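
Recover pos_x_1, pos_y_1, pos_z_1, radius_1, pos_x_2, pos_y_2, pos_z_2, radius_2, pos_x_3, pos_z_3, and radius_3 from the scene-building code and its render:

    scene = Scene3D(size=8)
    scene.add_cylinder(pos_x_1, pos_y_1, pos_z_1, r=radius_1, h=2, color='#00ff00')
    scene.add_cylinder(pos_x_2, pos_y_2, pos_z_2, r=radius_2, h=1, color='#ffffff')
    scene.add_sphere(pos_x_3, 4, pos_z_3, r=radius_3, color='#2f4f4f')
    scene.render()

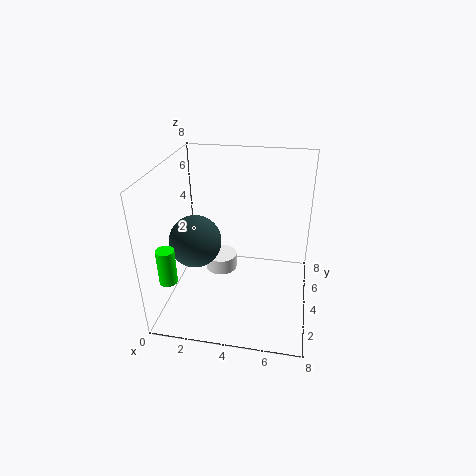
pos_x_1 = 0.5, pos_y_1 = 2, pos_z_1 = 2, radius_1 = 0.5, pos_x_2 = 2.5, pos_y_2 = 6, pos_z_2 = 0.5, radius_2 = 1, pos_x_3 = 1.5, pos_z_3 = 3.5, radius_3 = 1.5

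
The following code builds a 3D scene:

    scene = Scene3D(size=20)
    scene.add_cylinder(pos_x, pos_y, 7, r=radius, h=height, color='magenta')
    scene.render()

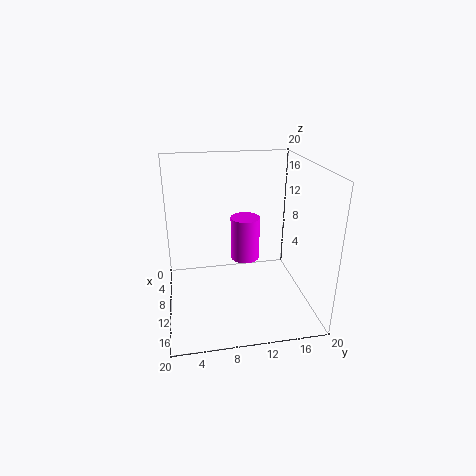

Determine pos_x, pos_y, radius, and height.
pos_x = 10
pos_y = 11
radius = 2
height = 6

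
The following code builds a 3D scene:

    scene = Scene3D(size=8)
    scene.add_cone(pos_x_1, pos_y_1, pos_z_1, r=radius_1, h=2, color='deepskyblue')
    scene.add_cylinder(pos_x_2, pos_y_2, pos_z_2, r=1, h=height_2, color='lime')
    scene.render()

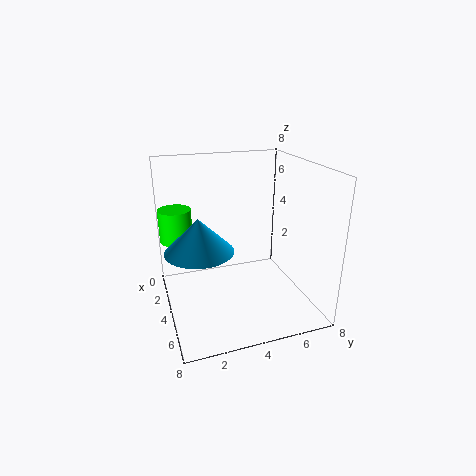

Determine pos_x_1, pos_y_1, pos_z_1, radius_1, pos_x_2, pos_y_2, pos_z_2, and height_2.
pos_x_1 = 3; pos_y_1 = 2; pos_z_1 = 3; radius_1 = 2; pos_x_2 = 1; pos_y_2 = 1; pos_z_2 = 3; height_2 = 2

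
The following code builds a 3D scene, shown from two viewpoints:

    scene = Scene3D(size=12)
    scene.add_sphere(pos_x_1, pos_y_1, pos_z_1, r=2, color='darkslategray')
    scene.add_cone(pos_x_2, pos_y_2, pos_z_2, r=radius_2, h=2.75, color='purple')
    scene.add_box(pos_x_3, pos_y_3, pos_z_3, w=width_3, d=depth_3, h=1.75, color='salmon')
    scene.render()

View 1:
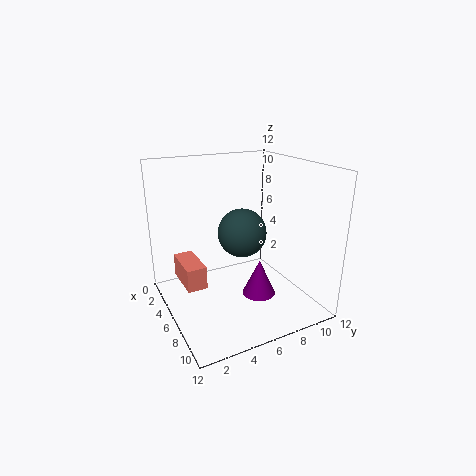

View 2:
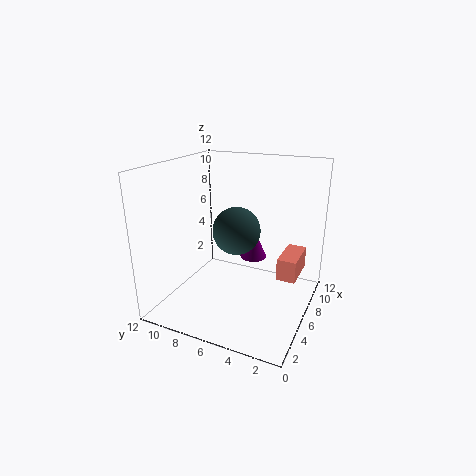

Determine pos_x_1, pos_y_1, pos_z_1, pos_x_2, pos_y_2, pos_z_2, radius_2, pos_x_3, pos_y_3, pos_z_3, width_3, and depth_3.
pos_x_1 = 6.25; pos_y_1 = 6.25; pos_z_1 = 6.5; pos_x_2 = 9.5; pos_y_2 = 6; pos_z_2 = 2.75; radius_2 = 1.25; pos_x_3 = 5; pos_y_3 = 0.75; pos_z_3 = 3.5; width_3 = 3.25; depth_3 = 1.5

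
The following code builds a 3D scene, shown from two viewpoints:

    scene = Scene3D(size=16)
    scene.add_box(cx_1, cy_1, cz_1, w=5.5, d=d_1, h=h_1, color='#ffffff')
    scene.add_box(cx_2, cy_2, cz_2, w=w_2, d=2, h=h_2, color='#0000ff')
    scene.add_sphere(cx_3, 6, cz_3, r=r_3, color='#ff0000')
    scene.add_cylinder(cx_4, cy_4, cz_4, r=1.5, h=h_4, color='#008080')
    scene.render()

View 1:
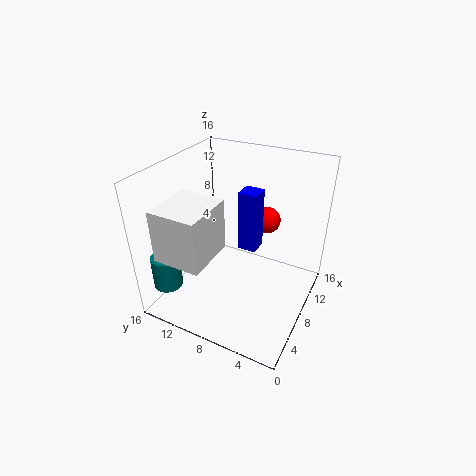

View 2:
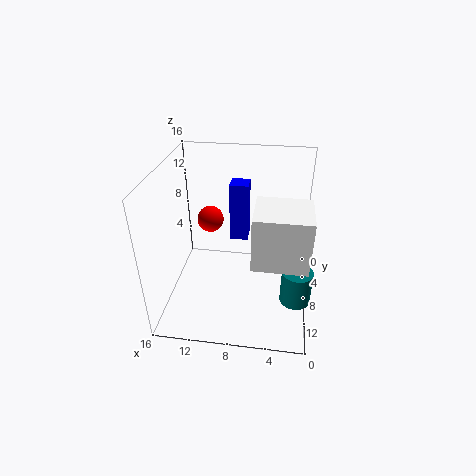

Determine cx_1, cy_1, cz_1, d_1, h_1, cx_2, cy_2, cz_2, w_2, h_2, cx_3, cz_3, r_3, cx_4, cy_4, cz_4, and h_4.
cx_1 = 0.5; cy_1 = 8.5; cz_1 = 8; d_1 = 5; h_1 = 5.5; cx_2 = 7; cy_2 = 5.5; cz_2 = 7.5; w_2 = 2; h_2 = 6.5; cx_3 = 11.5; cz_3 = 9; r_3 = 1.5; cx_4 = 1.5; cy_4 = 13; cz_4 = 4.5; h_4 = 3.5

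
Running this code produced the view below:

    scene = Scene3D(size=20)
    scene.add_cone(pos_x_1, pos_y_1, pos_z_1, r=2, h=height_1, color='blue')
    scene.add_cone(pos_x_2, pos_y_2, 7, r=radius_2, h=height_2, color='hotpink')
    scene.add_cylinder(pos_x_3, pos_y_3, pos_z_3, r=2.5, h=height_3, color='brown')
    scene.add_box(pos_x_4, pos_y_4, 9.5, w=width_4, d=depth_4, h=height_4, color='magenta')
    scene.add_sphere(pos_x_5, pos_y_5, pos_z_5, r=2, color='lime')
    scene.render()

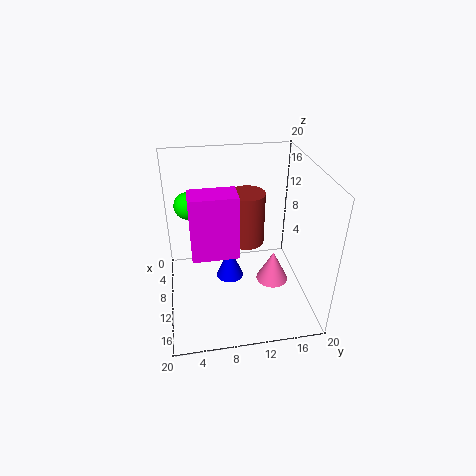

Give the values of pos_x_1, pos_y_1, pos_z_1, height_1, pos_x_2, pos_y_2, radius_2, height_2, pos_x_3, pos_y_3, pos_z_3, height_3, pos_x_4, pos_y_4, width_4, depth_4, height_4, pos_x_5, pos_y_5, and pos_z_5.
pos_x_1 = 8.5; pos_y_1 = 9; pos_z_1 = 2.5; height_1 = 5; pos_x_2 = 15.5; pos_y_2 = 13.5; radius_2 = 2; height_2 = 4; pos_x_3 = 8.5; pos_y_3 = 11.5; pos_z_3 = 8.5; height_3 = 7.5; pos_x_4 = 10.5; pos_y_4 = 3.5; width_4 = 3.5; depth_4 = 6; height_4 = 8.5; pos_x_5 = 4; pos_y_5 = 3.5; pos_z_5 = 12.5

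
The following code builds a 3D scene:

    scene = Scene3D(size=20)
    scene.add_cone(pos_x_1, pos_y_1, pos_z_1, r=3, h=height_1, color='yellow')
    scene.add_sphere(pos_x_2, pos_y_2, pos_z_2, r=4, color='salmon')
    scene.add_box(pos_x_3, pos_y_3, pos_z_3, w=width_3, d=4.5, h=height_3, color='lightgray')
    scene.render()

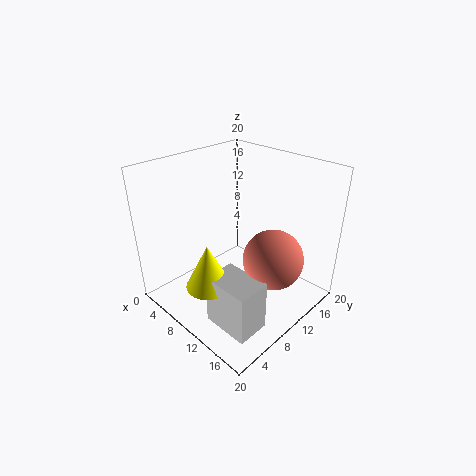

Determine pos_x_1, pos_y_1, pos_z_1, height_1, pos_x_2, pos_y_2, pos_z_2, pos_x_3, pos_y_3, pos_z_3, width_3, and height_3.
pos_x_1 = 10.5; pos_y_1 = 4; pos_z_1 = 5.5; height_1 = 6; pos_x_2 = 15.5; pos_y_2 = 11; pos_z_2 = 8.5; pos_x_3 = 11; pos_y_3 = 3; pos_z_3 = 0.5; width_3 = 6.5; height_3 = 7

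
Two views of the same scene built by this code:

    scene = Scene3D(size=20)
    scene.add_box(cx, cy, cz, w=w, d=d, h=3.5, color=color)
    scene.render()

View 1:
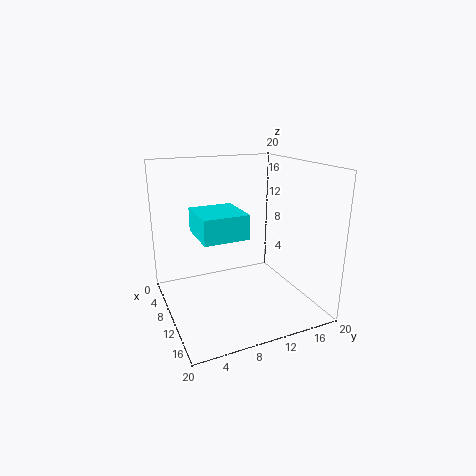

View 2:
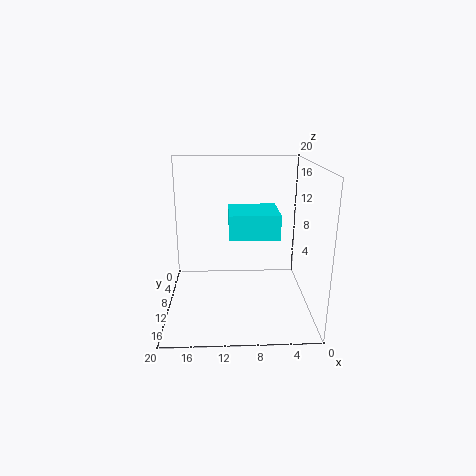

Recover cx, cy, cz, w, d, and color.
cx = 4.25; cy = 4.75; cz = 10; w = 7; d = 6.5; color = 'cyan'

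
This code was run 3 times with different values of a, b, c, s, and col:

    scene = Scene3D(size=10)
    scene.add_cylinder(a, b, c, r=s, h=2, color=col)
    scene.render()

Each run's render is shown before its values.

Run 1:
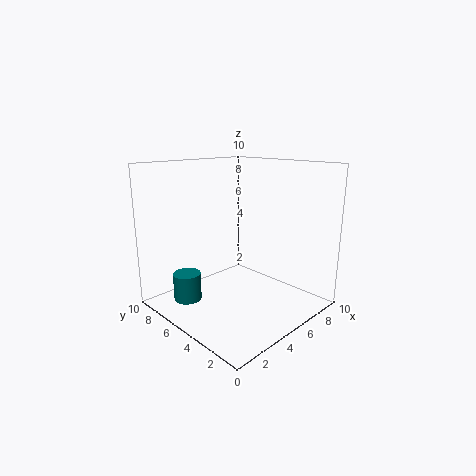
a = 2.5
b = 7.75
c = 0.25
s = 1
col = 'teal'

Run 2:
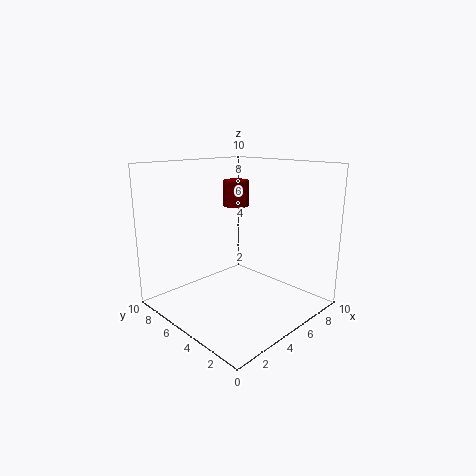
a = 7.5
b = 7.75
c = 6.5
s = 1
col = 'maroon'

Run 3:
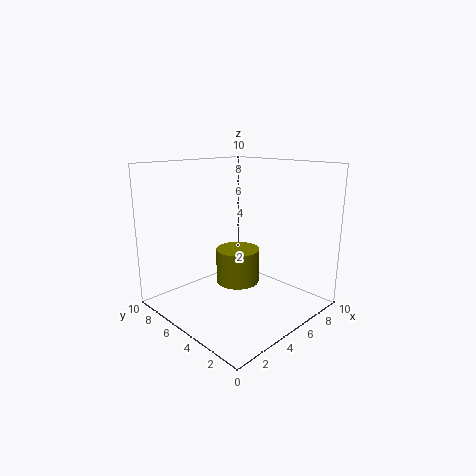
a = 2.5
b = 2.5
c = 3.5
s = 1.25
col = 'olive'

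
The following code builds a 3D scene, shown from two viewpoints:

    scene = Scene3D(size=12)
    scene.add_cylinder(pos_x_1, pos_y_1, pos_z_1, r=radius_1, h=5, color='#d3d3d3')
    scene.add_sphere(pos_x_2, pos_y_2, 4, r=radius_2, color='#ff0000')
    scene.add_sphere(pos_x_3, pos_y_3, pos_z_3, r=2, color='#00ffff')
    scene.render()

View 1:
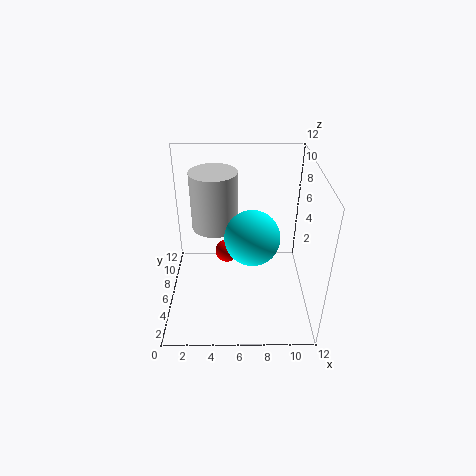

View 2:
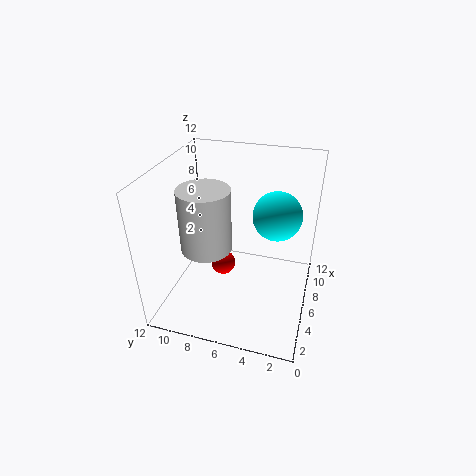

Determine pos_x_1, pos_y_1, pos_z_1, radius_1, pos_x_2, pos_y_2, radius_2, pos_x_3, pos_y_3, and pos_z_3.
pos_x_1 = 4, pos_y_1 = 8, pos_z_1 = 6, radius_1 = 2, pos_x_2 = 5, pos_y_2 = 7, radius_2 = 1, pos_x_3 = 7, pos_y_3 = 3, pos_z_3 = 8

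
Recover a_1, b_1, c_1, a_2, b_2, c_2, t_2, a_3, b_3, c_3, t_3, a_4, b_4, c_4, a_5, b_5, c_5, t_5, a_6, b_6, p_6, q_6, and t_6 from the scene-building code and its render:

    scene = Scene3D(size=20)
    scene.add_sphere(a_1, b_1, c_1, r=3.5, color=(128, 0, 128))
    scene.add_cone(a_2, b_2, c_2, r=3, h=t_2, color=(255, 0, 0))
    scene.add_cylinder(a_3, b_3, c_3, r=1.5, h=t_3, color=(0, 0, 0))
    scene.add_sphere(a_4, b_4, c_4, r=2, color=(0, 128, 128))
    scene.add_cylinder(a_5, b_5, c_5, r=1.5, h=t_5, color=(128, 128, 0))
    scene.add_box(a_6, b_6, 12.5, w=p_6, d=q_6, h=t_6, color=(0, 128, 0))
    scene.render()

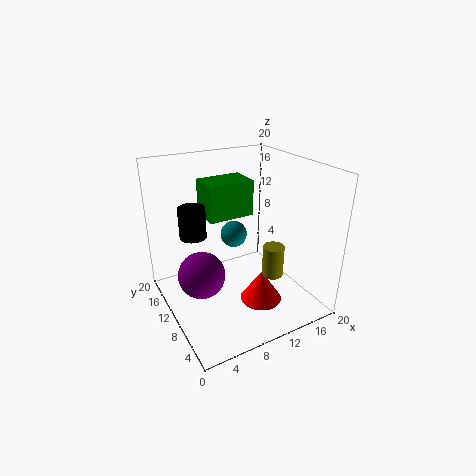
a_1 = 5.5; b_1 = 13; c_1 = 3.5; a_2 = 12.5; b_2 = 7.5; c_2 = 0.5; t_2 = 4.5; a_3 = 2; b_3 = 6; c_3 = 14; t_3 = 3.5; a_4 = 11.5; b_4 = 14; c_4 = 8.5; a_5 = 14; b_5 = 7; c_5 = 4.5; t_5 = 4.5; a_6 = 6.5; b_6 = 11; p_6 = 6.5; q_6 = 4.5; t_6 = 5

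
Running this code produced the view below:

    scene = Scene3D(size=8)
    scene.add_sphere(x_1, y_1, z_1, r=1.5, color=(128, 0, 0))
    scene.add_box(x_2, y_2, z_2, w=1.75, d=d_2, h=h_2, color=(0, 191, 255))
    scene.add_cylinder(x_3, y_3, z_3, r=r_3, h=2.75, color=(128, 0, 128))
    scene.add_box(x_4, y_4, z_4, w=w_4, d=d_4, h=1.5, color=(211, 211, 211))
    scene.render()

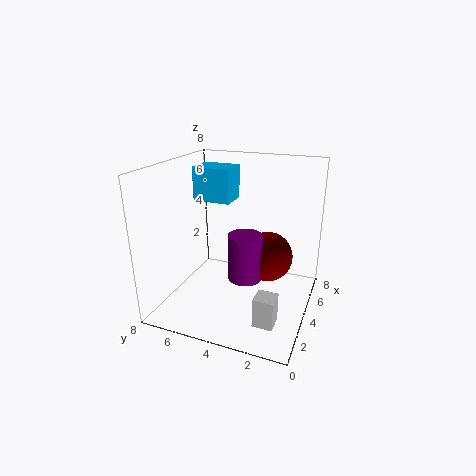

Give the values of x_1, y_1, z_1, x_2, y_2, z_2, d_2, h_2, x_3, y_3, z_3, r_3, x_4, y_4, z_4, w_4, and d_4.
x_1 = 5.75, y_1 = 2.75, z_1 = 2.25, x_2 = 5, y_2 = 5, z_2 = 5.5, d_2 = 2.25, h_2 = 2, x_3 = 4.5, y_3 = 3.75, z_3 = 1.25, r_3 = 1, x_4 = 0.75, y_4 = 1, z_4 = 1, w_4 = 1, d_4 = 1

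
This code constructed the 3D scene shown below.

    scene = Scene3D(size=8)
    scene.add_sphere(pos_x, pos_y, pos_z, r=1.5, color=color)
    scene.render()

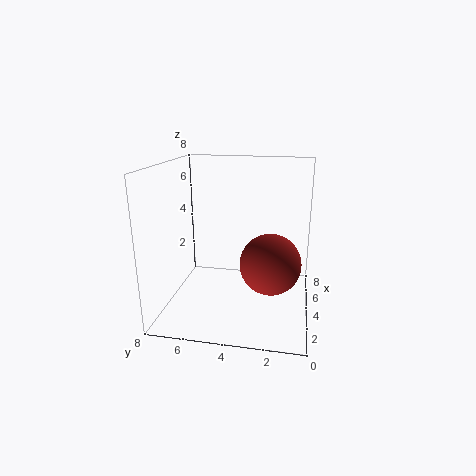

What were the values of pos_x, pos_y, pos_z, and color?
pos_x = 2
pos_y = 2
pos_z = 3.5
color = 'brown'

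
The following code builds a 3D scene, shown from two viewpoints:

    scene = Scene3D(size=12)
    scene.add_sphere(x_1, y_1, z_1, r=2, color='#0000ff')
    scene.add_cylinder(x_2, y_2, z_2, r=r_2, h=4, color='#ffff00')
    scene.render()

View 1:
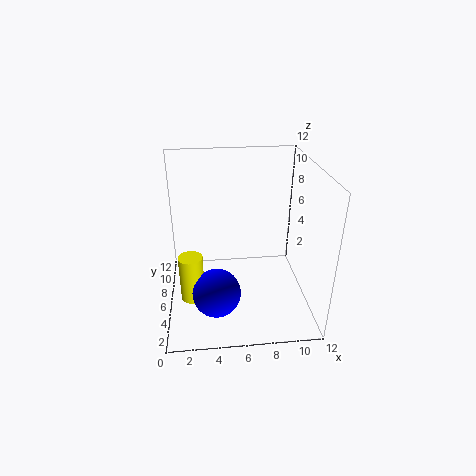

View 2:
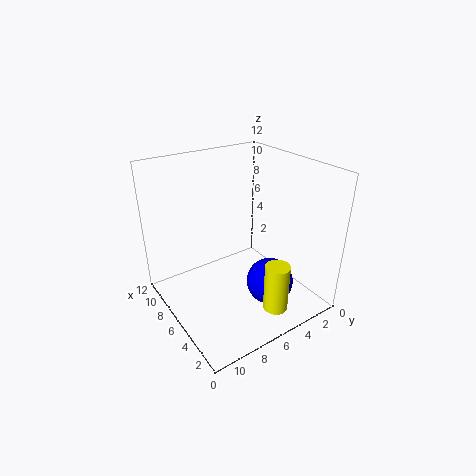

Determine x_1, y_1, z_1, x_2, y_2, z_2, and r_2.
x_1 = 4
y_1 = 4
z_1 = 2
x_2 = 2
y_2 = 5
z_2 = 1
r_2 = 1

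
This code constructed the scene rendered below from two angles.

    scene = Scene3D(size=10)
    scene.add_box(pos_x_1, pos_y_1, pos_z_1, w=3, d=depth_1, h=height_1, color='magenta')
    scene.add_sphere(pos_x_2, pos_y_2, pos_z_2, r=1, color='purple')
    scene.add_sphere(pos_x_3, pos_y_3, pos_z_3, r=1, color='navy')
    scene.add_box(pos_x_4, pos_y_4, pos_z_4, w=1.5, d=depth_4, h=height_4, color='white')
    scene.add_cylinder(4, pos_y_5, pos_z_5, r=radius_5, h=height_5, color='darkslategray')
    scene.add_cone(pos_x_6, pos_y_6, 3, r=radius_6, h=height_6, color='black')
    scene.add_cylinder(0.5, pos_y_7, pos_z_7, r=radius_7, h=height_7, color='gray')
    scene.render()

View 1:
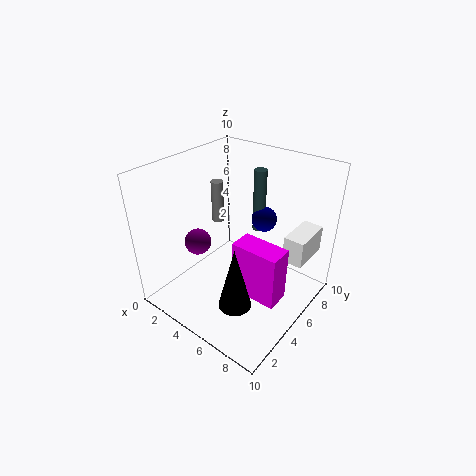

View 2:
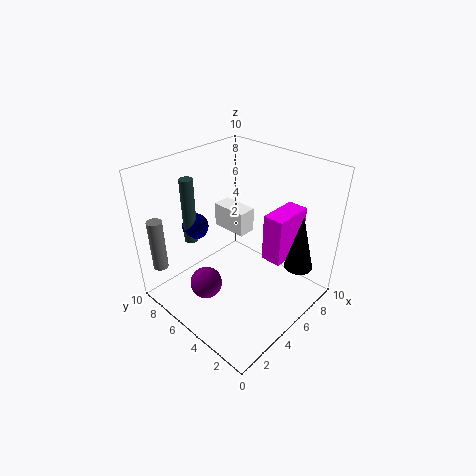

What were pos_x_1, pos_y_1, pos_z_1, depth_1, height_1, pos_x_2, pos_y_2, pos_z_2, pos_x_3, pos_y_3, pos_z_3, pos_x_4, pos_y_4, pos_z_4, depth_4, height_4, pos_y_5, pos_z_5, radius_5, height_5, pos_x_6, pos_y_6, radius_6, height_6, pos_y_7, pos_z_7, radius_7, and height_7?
pos_x_1 = 6.5
pos_y_1 = 2.5
pos_z_1 = 3
depth_1 = 1.5
height_1 = 3.5
pos_x_2 = 1.5
pos_y_2 = 4.5
pos_z_2 = 3.5
pos_x_3 = 4.5
pos_y_3 = 9
pos_z_3 = 4.5
pos_x_4 = 7.5
pos_y_4 = 7
pos_z_4 = 3
depth_4 = 3
height_4 = 2
pos_y_5 = 9
pos_z_5 = 3.5
radius_5 = 0.5
height_5 = 5
pos_x_6 = 7.5
pos_y_6 = 1.5
radius_6 = 1
height_6 = 4
pos_y_7 = 8
pos_z_7 = 3.5
radius_7 = 0.5
height_7 = 3.5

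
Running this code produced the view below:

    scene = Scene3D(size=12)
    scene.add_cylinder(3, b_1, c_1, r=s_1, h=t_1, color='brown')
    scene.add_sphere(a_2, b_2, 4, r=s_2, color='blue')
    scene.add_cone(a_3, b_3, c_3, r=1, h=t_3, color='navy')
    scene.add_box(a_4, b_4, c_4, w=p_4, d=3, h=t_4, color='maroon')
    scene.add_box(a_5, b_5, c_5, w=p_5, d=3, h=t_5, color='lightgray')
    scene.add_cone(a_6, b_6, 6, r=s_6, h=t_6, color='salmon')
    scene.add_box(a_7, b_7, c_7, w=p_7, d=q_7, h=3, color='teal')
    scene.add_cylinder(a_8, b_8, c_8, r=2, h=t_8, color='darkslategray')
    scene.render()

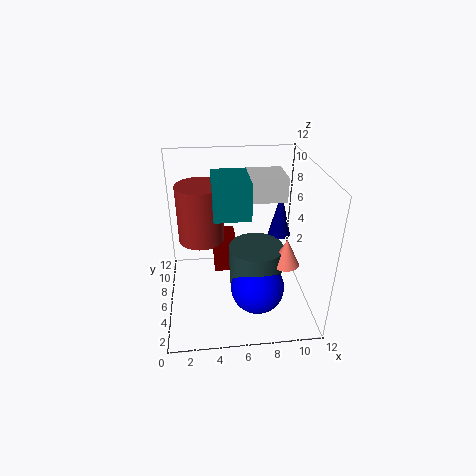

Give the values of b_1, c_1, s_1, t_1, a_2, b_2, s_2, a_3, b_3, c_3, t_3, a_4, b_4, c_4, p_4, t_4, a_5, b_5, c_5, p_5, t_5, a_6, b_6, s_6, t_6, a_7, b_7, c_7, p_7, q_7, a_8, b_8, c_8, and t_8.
b_1 = 8
c_1 = 5
s_1 = 2
t_1 = 5
a_2 = 7
b_2 = 2
s_2 = 2
a_3 = 10
b_3 = 8
c_3 = 5
t_3 = 4
a_4 = 4
b_4 = 7
c_4 = 2
p_4 = 2
t_4 = 3
a_5 = 7
b_5 = 6
c_5 = 9
p_5 = 3
t_5 = 2
a_6 = 9
b_6 = 2
s_6 = 1
t_6 = 2
a_7 = 4
b_7 = 5
c_7 = 8
p_7 = 3
q_7 = 4
a_8 = 7
b_8 = 3
c_8 = 4
t_8 = 3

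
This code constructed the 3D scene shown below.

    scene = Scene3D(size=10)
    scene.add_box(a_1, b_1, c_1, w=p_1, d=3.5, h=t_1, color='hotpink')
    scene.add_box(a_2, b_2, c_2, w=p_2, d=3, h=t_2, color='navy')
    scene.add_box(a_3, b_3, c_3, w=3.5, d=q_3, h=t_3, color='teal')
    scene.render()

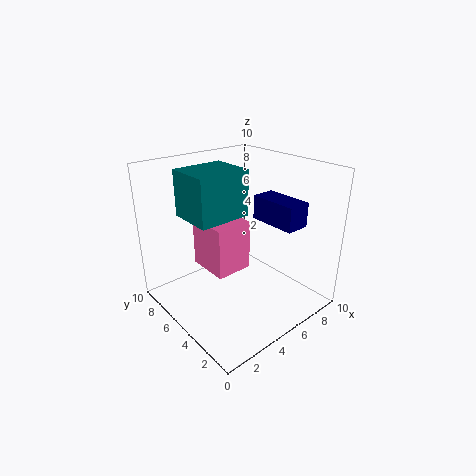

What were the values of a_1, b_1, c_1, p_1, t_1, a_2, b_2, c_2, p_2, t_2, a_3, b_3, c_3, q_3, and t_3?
a_1 = 4.5; b_1 = 6.5; c_1 = 1; p_1 = 3; t_1 = 4; a_2 = 5; b_2 = 0.5; c_2 = 7; p_2 = 1.5; t_2 = 1.5; a_3 = 1.5; b_3 = 4; c_3 = 7; q_3 = 3; t_3 = 3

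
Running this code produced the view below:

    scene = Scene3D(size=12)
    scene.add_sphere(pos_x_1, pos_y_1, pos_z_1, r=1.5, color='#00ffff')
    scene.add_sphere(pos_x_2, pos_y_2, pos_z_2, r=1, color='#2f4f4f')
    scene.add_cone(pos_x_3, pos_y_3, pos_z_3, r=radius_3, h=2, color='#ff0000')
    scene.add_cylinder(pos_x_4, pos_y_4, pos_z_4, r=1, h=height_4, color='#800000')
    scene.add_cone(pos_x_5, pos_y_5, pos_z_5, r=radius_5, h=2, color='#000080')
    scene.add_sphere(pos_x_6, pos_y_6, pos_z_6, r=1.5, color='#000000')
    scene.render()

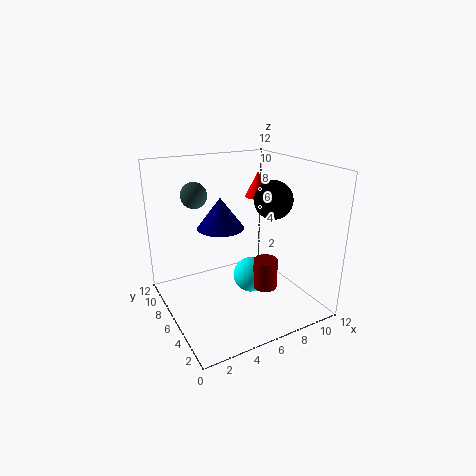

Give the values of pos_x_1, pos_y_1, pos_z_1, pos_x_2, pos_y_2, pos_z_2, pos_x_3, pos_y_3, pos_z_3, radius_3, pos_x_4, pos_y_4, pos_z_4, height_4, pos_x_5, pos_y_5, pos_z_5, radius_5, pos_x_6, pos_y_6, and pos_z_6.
pos_x_1 = 7, pos_y_1 = 5.5, pos_z_1 = 2.5, pos_x_2 = 2.5, pos_y_2 = 6.5, pos_z_2 = 10, pos_x_3 = 7.5, pos_y_3 = 5.5, pos_z_3 = 9.5, radius_3 = 1, pos_x_4 = 7.5, pos_y_4 = 4, pos_z_4 = 2, height_4 = 2.5, pos_x_5 = 2.5, pos_y_5 = 2, pos_z_5 = 9, radius_5 = 1.5, pos_x_6 = 8, pos_y_6 = 4, pos_z_6 = 9.5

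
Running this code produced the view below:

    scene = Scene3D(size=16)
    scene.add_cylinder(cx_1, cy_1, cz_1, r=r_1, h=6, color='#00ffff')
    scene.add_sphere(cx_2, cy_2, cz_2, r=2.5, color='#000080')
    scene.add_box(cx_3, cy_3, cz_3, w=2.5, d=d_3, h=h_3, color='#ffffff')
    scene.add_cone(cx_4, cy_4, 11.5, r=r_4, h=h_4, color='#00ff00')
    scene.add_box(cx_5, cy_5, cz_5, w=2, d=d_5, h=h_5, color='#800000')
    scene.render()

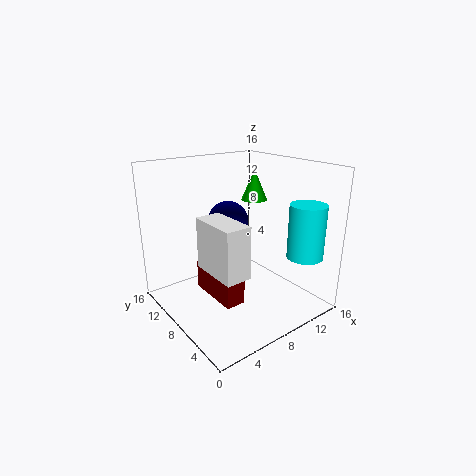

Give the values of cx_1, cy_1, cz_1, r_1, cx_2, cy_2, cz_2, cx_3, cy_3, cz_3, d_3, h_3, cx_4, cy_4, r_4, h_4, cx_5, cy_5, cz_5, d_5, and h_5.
cx_1 = 13.5, cy_1 = 3, cz_1 = 6, r_1 = 2, cx_2 = 9.5, cy_2 = 12, cz_2 = 8.5, cx_3 = 2, cy_3 = 1.5, cz_3 = 7, d_3 = 5, h_3 = 5, cx_4 = 11.5, cy_4 = 9.5, r_4 = 1.5, h_4 = 3.5, cx_5 = 3, cy_5 = 3, cz_5 = 3.5, d_5 = 5.5, h_5 = 3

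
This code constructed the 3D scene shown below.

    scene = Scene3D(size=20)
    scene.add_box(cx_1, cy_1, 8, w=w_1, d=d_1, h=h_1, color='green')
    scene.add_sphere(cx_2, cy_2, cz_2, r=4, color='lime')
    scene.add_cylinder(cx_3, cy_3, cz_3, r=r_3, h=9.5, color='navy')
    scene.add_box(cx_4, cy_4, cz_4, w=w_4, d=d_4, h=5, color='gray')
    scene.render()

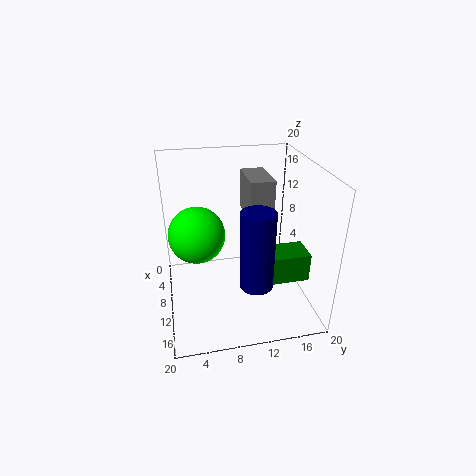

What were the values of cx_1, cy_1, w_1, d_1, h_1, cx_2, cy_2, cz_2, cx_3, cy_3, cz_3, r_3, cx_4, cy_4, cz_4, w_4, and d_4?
cx_1 = 15
cy_1 = 12
w_1 = 3.5
d_1 = 5
h_1 = 3.5
cx_2 = 8
cy_2 = 4.5
cz_2 = 10
cx_3 = 18
cy_3 = 10.5
cz_3 = 8
r_3 = 2
cx_4 = 9
cy_4 = 10.5
cz_4 = 14.5
w_4 = 5.5
d_4 = 3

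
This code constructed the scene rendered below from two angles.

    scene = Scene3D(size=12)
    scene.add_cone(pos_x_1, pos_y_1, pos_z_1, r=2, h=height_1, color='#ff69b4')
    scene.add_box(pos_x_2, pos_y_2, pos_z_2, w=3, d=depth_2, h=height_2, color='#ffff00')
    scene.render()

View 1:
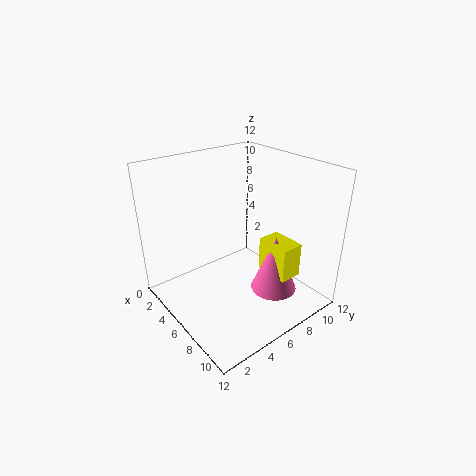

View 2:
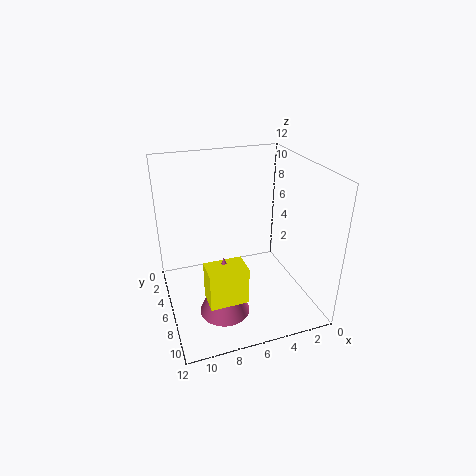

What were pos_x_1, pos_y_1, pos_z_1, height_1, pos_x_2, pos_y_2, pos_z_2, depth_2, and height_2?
pos_x_1 = 8; pos_y_1 = 8.5; pos_z_1 = 1; height_1 = 5; pos_x_2 = 6.5; pos_y_2 = 8; pos_z_2 = 2.5; depth_2 = 2; height_2 = 3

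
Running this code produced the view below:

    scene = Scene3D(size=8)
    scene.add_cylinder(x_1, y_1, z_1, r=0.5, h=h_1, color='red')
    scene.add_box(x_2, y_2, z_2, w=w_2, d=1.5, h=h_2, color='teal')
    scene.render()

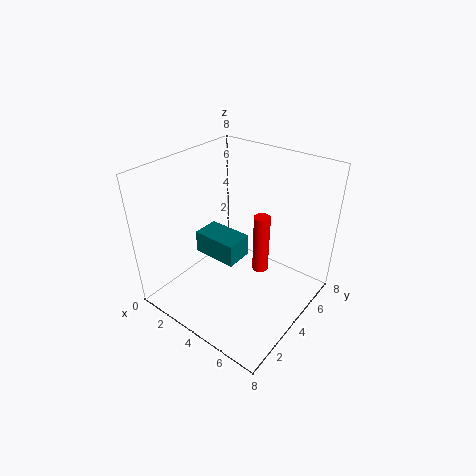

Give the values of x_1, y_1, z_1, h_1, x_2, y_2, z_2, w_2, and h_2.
x_1 = 4.25; y_1 = 6; z_1 = 0.75; h_1 = 3.75; x_2 = 2; y_2 = 2.75; z_2 = 3; w_2 = 2.5; h_2 = 1.25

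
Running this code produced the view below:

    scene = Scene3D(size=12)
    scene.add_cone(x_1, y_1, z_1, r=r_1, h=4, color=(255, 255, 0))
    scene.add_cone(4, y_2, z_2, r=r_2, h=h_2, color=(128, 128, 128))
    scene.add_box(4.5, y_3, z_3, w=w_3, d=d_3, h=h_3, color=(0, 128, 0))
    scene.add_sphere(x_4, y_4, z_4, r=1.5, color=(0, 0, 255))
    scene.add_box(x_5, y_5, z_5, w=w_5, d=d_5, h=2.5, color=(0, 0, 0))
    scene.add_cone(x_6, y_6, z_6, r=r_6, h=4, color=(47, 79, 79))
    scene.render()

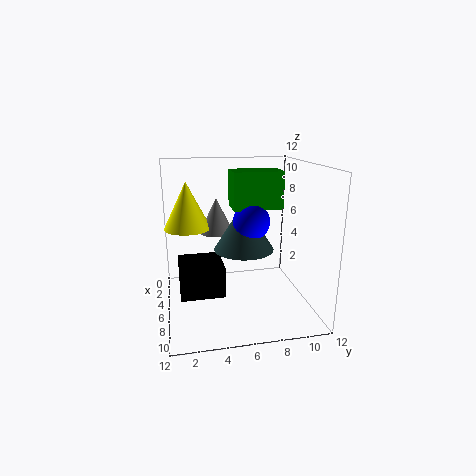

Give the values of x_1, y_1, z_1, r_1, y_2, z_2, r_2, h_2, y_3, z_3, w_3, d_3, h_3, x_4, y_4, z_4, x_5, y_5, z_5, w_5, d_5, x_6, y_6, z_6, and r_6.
x_1 = 4
y_1 = 2
z_1 = 6.5
r_1 = 2
y_2 = 4.5
z_2 = 6
r_2 = 1.5
h_2 = 3
y_3 = 5.5
z_3 = 8.5
w_3 = 2.5
d_3 = 4
h_3 = 3
x_4 = 6.5
y_4 = 7
z_4 = 7.5
x_5 = 5
y_5 = 1
z_5 = 2
w_5 = 3.5
d_5 = 3.5
x_6 = 6
y_6 = 6.5
z_6 = 5
r_6 = 2.5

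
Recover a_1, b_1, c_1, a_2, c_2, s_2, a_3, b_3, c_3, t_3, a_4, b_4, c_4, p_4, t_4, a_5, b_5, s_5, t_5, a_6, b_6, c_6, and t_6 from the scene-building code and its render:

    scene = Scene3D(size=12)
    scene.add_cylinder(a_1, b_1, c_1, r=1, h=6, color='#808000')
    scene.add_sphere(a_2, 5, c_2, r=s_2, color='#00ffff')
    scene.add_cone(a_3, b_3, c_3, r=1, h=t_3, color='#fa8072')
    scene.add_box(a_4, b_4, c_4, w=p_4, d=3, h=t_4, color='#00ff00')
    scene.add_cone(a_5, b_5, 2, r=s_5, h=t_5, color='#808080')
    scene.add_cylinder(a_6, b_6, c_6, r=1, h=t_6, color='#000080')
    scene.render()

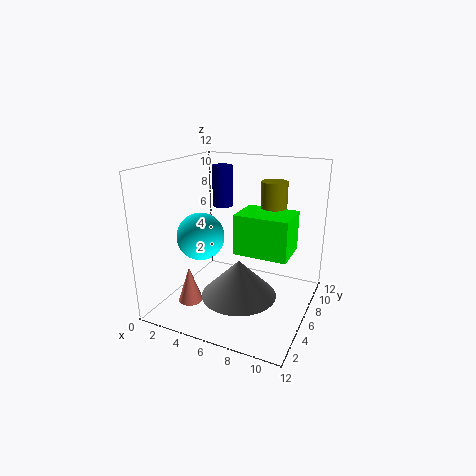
a_1 = 9; b_1 = 6; c_1 = 5; a_2 = 3; c_2 = 6; s_2 = 2; a_3 = 3; b_3 = 3; c_3 = 1; t_3 = 3; a_4 = 7; b_4 = 3; c_4 = 6; p_4 = 4; t_4 = 3; a_5 = 7; b_5 = 4; s_5 = 3; t_5 = 3; a_6 = 2; b_6 = 11; c_6 = 7; t_6 = 4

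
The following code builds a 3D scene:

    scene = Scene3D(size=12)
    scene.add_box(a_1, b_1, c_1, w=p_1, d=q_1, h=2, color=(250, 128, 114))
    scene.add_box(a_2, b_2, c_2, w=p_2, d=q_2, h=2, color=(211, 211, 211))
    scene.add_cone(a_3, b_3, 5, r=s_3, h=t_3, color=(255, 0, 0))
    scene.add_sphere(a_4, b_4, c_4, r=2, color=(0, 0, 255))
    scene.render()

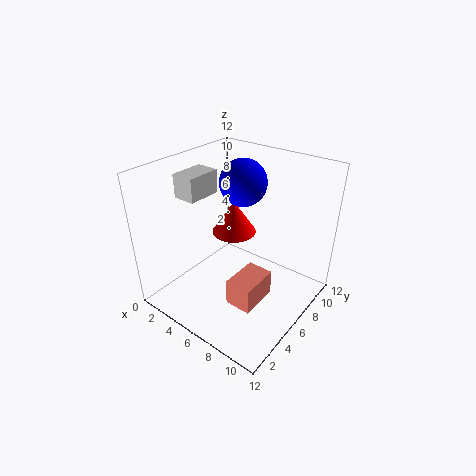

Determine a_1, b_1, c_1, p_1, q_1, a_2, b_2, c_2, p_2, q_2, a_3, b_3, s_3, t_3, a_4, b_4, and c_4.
a_1 = 8; b_1 = 2; c_1 = 3; p_1 = 2; q_1 = 3; a_2 = 1; b_2 = 4; c_2 = 9; p_2 = 2; q_2 = 3; a_3 = 4; b_3 = 8; s_3 = 2; t_3 = 3; a_4 = 5; b_4 = 8; c_4 = 10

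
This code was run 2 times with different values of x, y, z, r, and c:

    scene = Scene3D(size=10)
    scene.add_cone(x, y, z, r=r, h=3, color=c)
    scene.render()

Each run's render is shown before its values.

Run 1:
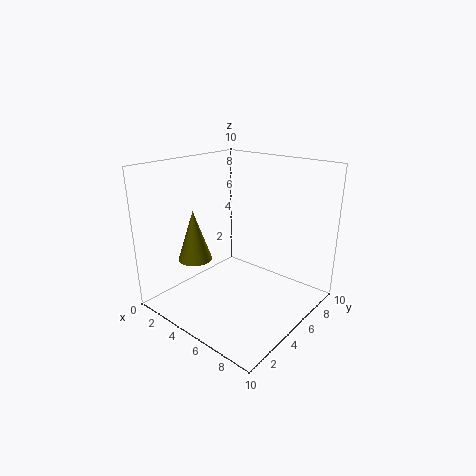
x = 5
y = 1
z = 5
r = 1
c = 'olive'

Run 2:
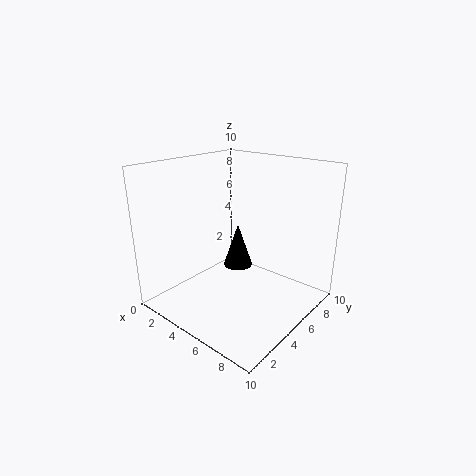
x = 5
y = 5
z = 3
r = 1
c = 'black'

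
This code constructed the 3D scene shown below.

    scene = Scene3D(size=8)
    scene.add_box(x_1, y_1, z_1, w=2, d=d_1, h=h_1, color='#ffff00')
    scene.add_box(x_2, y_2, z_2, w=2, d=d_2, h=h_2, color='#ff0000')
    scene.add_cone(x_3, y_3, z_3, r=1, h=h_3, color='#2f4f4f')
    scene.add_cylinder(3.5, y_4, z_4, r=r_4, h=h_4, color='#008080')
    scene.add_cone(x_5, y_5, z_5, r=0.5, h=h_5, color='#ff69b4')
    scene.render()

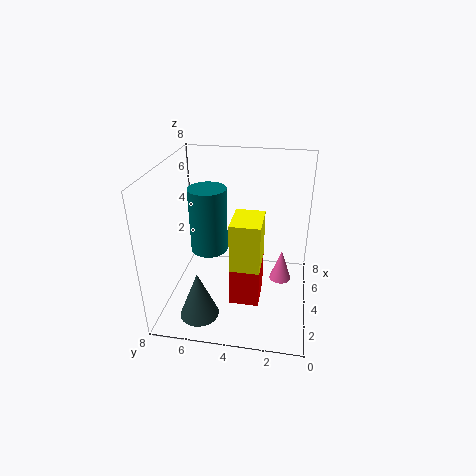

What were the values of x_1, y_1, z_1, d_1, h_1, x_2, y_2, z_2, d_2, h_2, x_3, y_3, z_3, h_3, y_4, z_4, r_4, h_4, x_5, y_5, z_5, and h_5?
x_1 = 1.5
y_1 = 2.5
z_1 = 3.5
d_1 = 1.5
h_1 = 2.5
x_2 = 1.5
y_2 = 2.5
z_2 = 1.5
d_2 = 1.5
h_2 = 3.5
x_3 = 1
y_3 = 5.5
z_3 = 1
h_3 = 2.5
y_4 = 5.5
z_4 = 3.5
r_4 = 1
h_4 = 3.5
x_5 = 1.5
y_5 = 1.5
z_5 = 3.5
h_5 = 1.5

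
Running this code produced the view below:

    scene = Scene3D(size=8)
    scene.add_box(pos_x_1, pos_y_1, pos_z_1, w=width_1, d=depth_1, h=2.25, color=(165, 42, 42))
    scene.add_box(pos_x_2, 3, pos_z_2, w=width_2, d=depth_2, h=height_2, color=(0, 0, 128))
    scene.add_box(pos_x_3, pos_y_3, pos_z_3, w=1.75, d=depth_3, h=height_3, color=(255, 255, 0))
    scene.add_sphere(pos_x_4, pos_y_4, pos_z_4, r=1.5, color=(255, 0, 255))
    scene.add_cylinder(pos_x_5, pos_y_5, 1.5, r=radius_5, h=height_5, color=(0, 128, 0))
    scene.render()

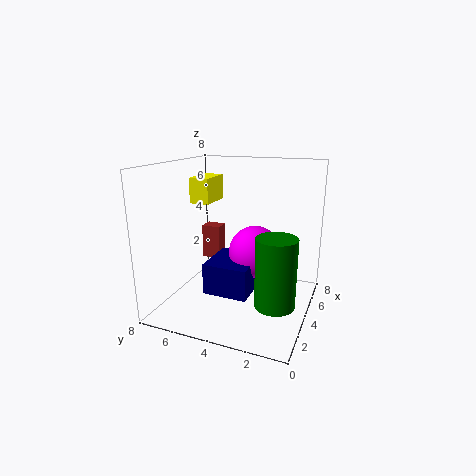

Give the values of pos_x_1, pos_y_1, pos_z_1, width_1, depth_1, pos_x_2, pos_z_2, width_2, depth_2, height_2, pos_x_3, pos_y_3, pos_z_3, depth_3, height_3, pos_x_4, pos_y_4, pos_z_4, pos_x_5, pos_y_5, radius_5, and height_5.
pos_x_1 = 6.75, pos_y_1 = 6.5, pos_z_1 = 1.25, width_1 = 1, depth_1 = 1.25, pos_x_2 = 2.5, pos_z_2 = 1, width_2 = 2.75, depth_2 = 2.5, height_2 = 1.75, pos_x_3 = 2, pos_y_3 = 4.75, pos_z_3 = 6.25, depth_3 = 1, height_3 = 1.25, pos_x_4 = 4.75, pos_y_4 = 3.25, pos_z_4 = 3, pos_x_5 = 2, pos_y_5 = 1.25, radius_5 = 1, height_5 = 3.5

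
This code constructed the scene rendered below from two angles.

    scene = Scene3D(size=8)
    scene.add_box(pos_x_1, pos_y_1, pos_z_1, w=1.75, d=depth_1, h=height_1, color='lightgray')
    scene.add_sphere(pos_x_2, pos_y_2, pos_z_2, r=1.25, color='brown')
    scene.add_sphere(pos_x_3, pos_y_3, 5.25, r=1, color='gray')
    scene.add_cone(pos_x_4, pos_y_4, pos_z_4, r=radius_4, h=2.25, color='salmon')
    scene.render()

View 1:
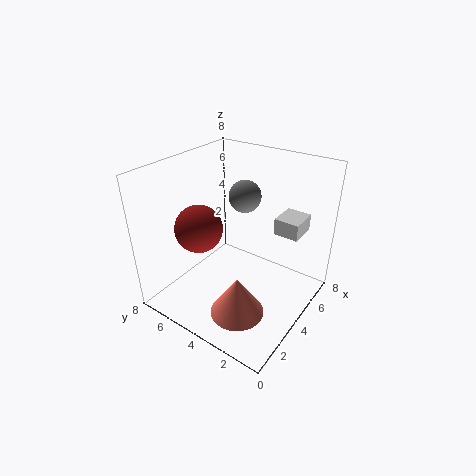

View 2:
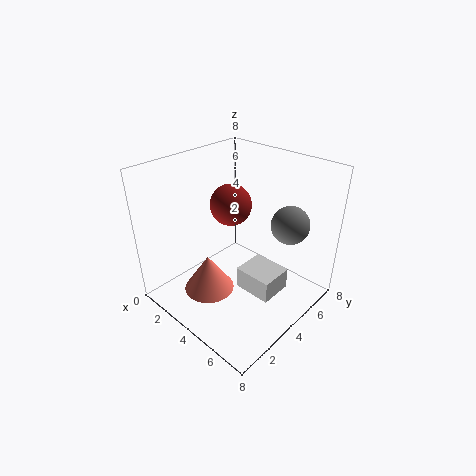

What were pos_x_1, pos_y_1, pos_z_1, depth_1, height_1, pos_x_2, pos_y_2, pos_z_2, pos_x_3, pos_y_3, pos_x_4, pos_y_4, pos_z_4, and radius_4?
pos_x_1 = 6.25, pos_y_1 = 1.5, pos_z_1 = 3.5, depth_1 = 1.5, height_1 = 1, pos_x_2 = 2.25, pos_y_2 = 5.25, pos_z_2 = 5, pos_x_3 = 6.5, pos_y_3 = 5.25, pos_x_4 = 2.5, pos_y_4 = 3, pos_z_4 = 0.25, radius_4 = 1.5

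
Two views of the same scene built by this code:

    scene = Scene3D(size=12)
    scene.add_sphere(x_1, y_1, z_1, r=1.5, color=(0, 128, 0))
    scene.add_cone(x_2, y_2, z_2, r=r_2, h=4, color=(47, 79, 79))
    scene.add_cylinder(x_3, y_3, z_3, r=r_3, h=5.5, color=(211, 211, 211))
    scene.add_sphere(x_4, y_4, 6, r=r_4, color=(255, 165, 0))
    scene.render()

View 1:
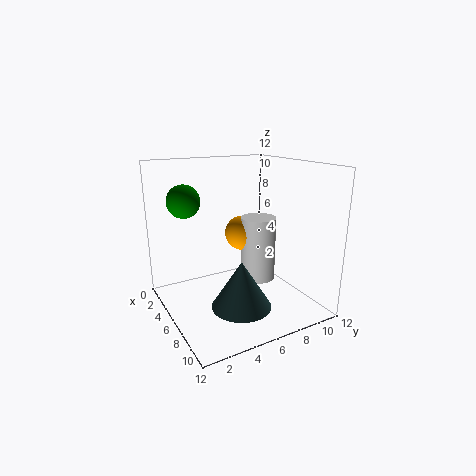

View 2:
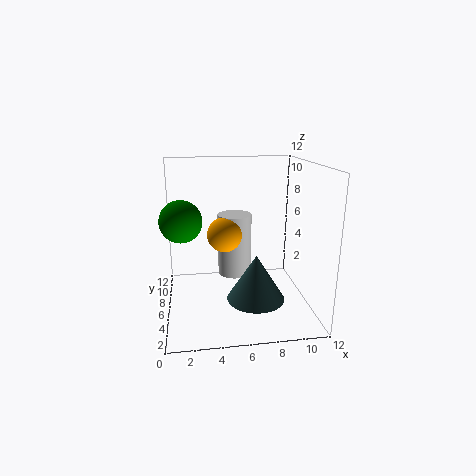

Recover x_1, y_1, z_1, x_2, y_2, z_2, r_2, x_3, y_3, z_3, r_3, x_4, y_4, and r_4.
x_1 = 1.5, y_1 = 3, z_1 = 8.5, x_2 = 7.5, y_2 = 5.5, z_2 = 0.5, r_2 = 2.5, x_3 = 6, y_3 = 8, z_3 = 2, r_3 = 1.5, x_4 = 5, y_4 = 7, r_4 = 1.5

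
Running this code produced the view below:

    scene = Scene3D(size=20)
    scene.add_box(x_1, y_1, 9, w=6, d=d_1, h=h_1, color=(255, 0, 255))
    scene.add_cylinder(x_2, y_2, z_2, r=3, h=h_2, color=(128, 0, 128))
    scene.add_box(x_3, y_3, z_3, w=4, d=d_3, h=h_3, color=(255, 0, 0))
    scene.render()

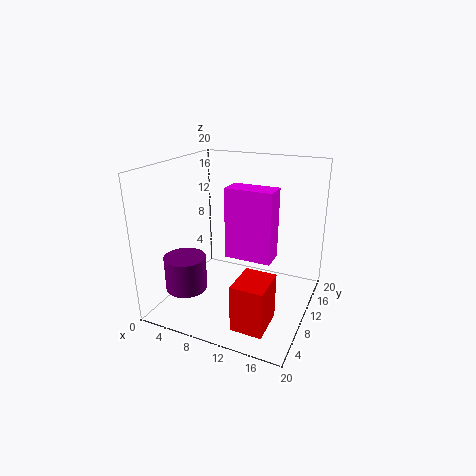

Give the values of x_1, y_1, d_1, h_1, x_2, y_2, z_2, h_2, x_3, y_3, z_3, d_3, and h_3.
x_1 = 10, y_1 = 6, d_1 = 3, h_1 = 9, x_2 = 3, y_2 = 7, z_2 = 2, h_2 = 5, x_3 = 13, y_3 = 1, z_3 = 2, d_3 = 5, h_3 = 6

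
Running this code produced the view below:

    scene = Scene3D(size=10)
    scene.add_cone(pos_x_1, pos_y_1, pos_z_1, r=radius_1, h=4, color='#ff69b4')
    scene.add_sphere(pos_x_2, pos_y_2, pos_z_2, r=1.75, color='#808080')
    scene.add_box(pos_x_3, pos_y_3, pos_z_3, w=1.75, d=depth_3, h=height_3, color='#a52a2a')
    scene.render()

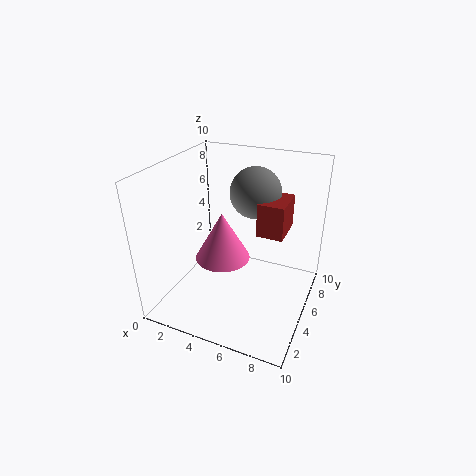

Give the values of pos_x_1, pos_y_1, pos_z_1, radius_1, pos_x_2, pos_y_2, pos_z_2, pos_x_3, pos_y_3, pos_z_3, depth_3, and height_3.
pos_x_1 = 2.5
pos_y_1 = 7.5
pos_z_1 = 1.25
radius_1 = 2.25
pos_x_2 = 5.75
pos_y_2 = 6.25
pos_z_2 = 8
pos_x_3 = 6.5
pos_y_3 = 4.5
pos_z_3 = 5.75
depth_3 = 2.5
height_3 = 2.25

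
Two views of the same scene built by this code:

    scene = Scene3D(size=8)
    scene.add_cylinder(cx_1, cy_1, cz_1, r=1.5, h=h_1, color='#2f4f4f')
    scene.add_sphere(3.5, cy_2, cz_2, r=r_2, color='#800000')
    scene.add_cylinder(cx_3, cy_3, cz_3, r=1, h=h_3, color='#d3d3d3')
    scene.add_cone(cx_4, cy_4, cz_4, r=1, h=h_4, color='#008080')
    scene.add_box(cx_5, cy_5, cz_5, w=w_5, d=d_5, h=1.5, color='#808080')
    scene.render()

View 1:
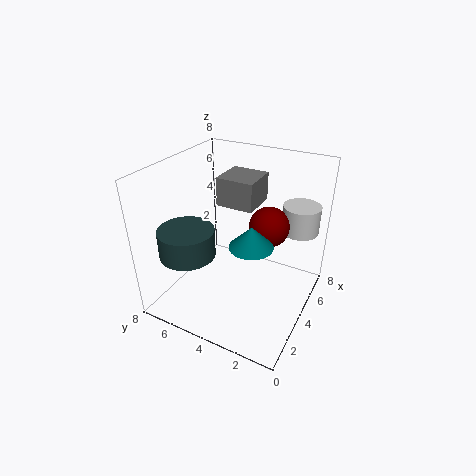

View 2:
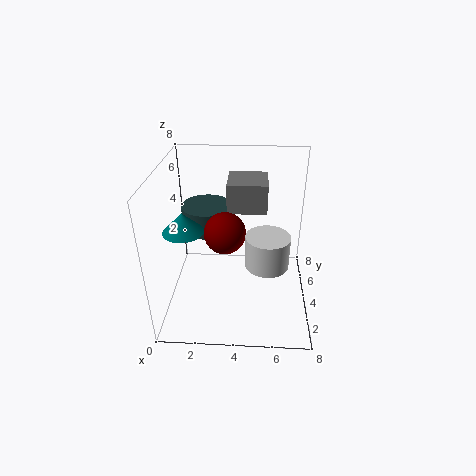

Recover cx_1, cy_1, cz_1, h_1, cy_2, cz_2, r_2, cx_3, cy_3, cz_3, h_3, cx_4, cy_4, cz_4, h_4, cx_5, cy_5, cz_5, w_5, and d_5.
cx_1 = 2
cy_1 = 6
cz_1 = 3.5
h_1 = 1.5
cy_2 = 2
cz_2 = 5.5
r_2 = 1
cx_3 = 5.5
cy_3 = 1
cz_3 = 4.5
h_3 = 1.5
cx_4 = 1.5
cy_4 = 2
cz_4 = 5.5
h_4 = 1
cx_5 = 3.5
cy_5 = 3
cz_5 = 6
w_5 = 2
d_5 = 2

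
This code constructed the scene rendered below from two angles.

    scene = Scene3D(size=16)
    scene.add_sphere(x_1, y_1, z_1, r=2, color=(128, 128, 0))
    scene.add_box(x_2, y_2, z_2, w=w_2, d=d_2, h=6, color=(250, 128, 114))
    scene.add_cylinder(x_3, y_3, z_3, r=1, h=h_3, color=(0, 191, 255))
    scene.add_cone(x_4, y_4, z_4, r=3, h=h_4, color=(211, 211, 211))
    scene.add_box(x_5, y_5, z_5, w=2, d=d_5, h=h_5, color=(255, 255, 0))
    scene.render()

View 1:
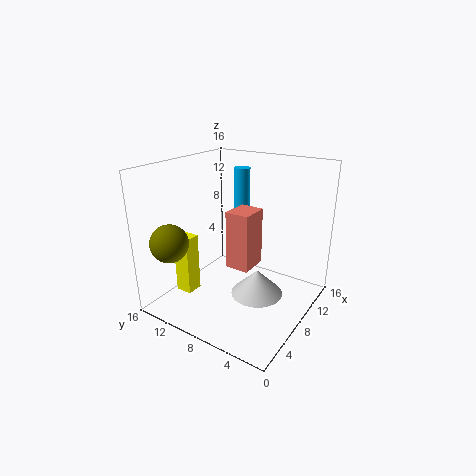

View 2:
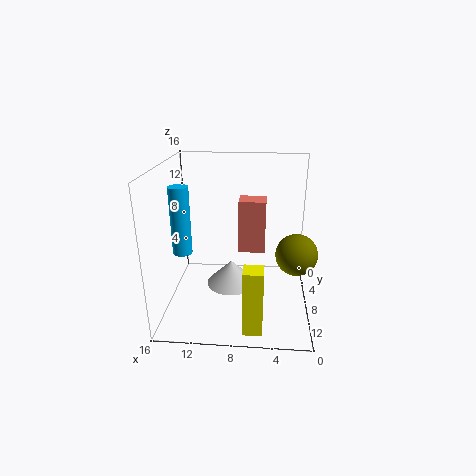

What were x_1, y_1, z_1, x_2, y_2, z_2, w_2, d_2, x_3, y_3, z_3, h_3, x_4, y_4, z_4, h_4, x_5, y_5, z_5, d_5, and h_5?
x_1 = 2; y_1 = 12.5; z_1 = 8.5; x_2 = 5; y_2 = 5; z_2 = 6; w_2 = 3; d_2 = 2.5; x_3 = 13.5; y_3 = 11; z_3 = 7.5; h_3 = 7; x_4 = 9; y_4 = 6; z_4 = 1; h_4 = 3; x_5 = 5; y_5 = 13; z_5 = 0.5; d_5 = 2; h_5 = 7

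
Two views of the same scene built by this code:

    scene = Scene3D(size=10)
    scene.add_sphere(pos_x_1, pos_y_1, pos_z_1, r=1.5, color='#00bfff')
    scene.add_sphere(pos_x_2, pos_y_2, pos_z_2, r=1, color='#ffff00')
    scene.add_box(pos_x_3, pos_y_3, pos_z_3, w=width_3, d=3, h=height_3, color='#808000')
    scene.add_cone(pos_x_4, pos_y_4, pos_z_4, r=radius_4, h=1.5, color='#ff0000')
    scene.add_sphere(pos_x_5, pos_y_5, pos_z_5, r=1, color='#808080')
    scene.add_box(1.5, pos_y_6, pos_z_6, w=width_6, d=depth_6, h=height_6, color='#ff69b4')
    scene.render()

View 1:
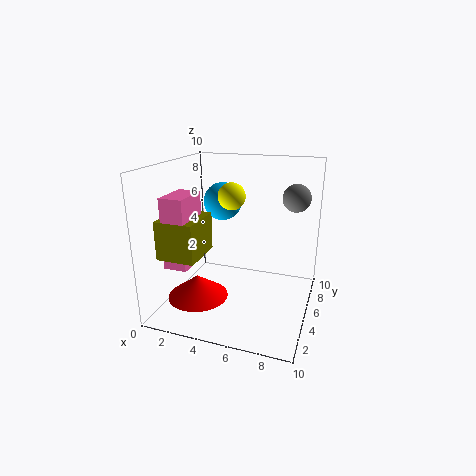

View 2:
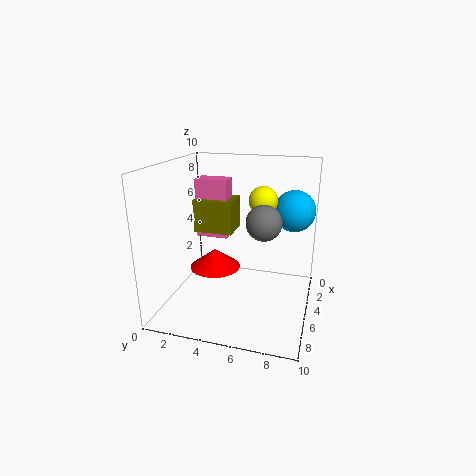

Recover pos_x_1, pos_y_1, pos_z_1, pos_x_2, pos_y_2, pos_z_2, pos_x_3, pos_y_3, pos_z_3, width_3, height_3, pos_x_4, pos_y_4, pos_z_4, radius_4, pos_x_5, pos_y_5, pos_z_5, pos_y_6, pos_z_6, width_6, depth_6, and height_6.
pos_x_1 = 2.5; pos_y_1 = 8.5; pos_z_1 = 6.5; pos_x_2 = 4; pos_y_2 = 6.5; pos_z_2 = 7.5; pos_x_3 = 1; pos_y_3 = 1; pos_z_3 = 4.5; width_3 = 2.5; height_3 = 2.5; pos_x_4 = 3; pos_y_4 = 2.5; pos_z_4 = 1.5; radius_4 = 2; pos_x_5 = 8.5; pos_y_5 = 7.5; pos_z_5 = 7.5; pos_y_6 = 1; pos_z_6 = 4; width_6 = 1.5; depth_6 = 2.5; height_6 = 4.5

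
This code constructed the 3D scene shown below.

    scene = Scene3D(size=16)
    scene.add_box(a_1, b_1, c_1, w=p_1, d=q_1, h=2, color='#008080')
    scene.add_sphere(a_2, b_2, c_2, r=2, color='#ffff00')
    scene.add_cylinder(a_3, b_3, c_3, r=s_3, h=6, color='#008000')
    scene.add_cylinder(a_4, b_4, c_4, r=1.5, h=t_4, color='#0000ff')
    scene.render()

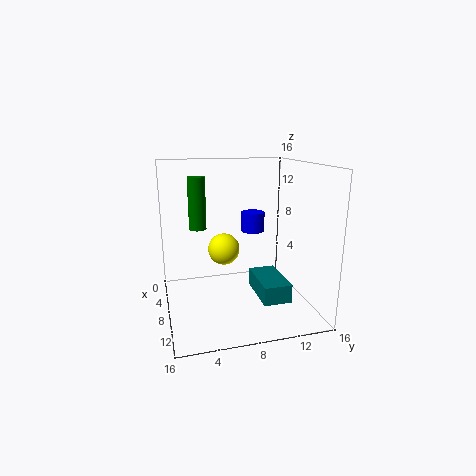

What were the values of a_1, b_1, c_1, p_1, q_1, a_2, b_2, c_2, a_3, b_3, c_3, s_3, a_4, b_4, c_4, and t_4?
a_1 = 7.5
b_1 = 9.5
c_1 = 2
p_1 = 5.5
q_1 = 3
a_2 = 3
b_2 = 7.5
c_2 = 5
a_3 = 5
b_3 = 4
c_3 = 8.5
s_3 = 1
a_4 = 2.5
b_4 = 11.5
c_4 = 7
t_4 = 2.5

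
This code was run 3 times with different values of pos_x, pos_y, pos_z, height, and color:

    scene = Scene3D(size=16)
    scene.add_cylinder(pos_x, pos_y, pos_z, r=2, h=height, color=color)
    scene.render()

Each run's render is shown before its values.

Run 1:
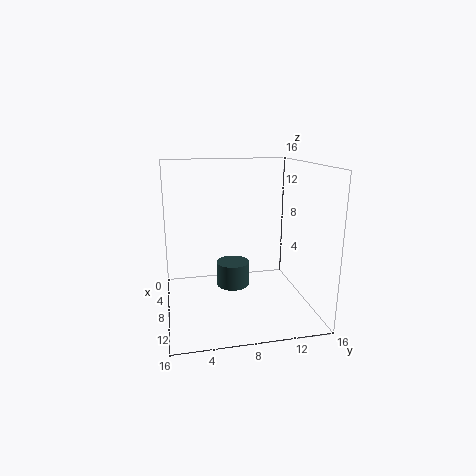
pos_x = 5
pos_y = 8
pos_z = 1
height = 3
color = 'darkslategray'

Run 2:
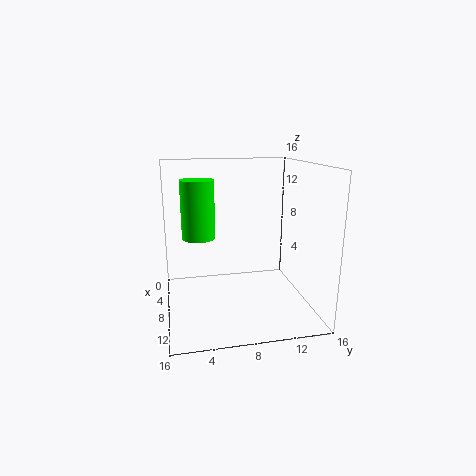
pos_x = 4
pos_y = 4
pos_z = 7
height = 7
color = 'lime'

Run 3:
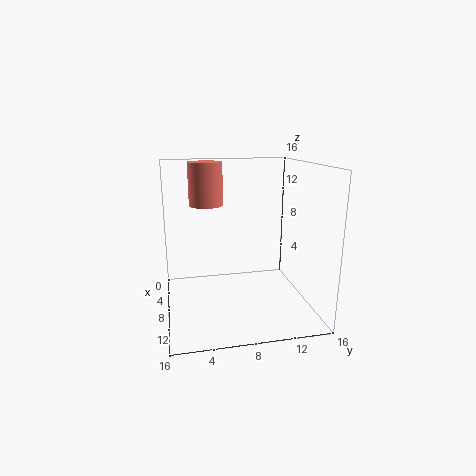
pos_x = 4
pos_y = 5
pos_z = 11
height = 5
color = 'salmon'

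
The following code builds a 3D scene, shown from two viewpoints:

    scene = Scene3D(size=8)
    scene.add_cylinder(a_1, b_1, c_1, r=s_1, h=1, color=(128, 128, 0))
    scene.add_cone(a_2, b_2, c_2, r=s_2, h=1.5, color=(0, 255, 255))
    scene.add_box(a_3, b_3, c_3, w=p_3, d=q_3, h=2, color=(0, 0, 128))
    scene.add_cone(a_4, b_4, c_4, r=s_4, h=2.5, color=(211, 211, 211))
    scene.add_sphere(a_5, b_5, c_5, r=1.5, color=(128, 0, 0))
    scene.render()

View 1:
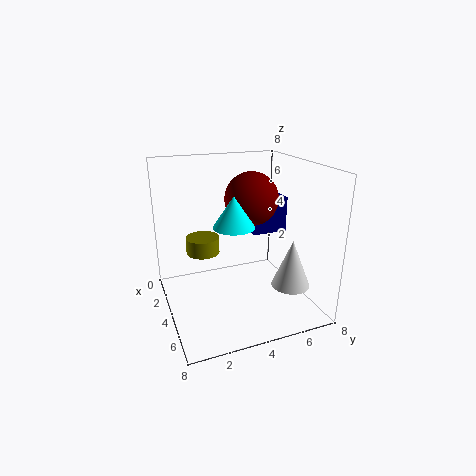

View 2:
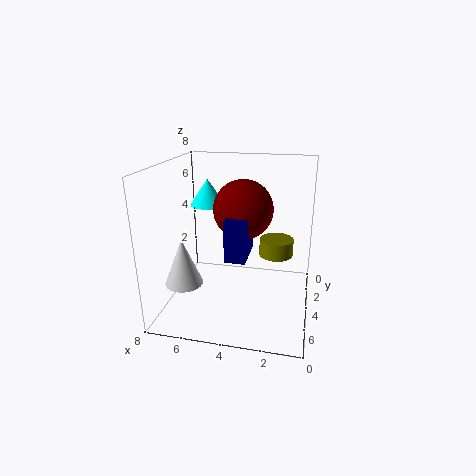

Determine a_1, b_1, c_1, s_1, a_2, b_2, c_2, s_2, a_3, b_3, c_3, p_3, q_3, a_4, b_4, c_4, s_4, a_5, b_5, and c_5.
a_1 = 2
b_1 = 2.5
c_1 = 2.5
s_1 = 1
a_2 = 6
b_2 = 3
c_2 = 5.5
s_2 = 1
a_3 = 3
b_3 = 5
c_3 = 4
p_3 = 1
q_3 = 2
a_4 = 6.5
b_4 = 6
c_4 = 2
s_4 = 1
a_5 = 3.5
b_5 = 5
c_5 = 6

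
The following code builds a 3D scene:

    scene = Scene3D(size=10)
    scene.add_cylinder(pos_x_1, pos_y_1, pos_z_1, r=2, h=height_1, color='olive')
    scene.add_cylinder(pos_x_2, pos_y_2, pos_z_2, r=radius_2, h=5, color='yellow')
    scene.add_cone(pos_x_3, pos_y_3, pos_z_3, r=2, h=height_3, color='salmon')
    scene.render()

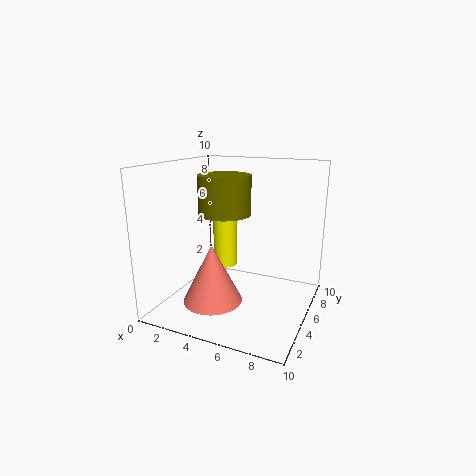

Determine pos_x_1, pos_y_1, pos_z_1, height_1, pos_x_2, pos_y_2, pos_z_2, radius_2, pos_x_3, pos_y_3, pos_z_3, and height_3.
pos_x_1 = 3
pos_y_1 = 7
pos_z_1 = 6
height_1 = 3
pos_x_2 = 2
pos_y_2 = 9
pos_z_2 = 1
radius_2 = 1
pos_x_3 = 4
pos_y_3 = 3
pos_z_3 = 1
height_3 = 4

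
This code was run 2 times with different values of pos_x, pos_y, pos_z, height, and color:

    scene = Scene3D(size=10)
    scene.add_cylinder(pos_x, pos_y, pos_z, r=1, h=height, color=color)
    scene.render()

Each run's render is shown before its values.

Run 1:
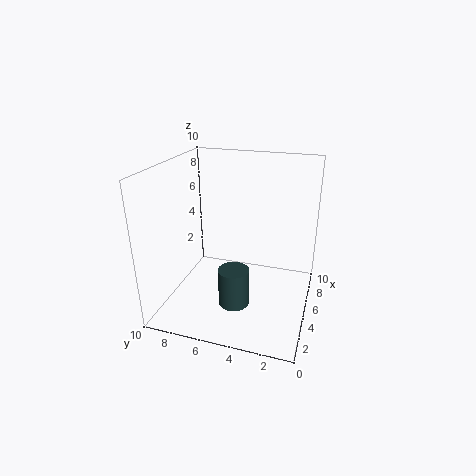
pos_x = 2.5
pos_y = 4.5
pos_z = 1.5
height = 2.5
color = 'darkslategray'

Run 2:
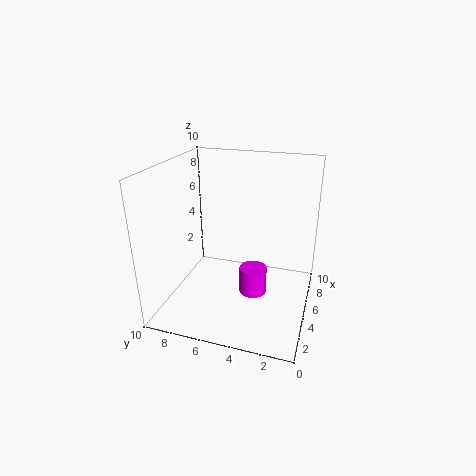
pos_x = 5.5
pos_y = 4
pos_z = 0.5
height = 2
color = 'magenta'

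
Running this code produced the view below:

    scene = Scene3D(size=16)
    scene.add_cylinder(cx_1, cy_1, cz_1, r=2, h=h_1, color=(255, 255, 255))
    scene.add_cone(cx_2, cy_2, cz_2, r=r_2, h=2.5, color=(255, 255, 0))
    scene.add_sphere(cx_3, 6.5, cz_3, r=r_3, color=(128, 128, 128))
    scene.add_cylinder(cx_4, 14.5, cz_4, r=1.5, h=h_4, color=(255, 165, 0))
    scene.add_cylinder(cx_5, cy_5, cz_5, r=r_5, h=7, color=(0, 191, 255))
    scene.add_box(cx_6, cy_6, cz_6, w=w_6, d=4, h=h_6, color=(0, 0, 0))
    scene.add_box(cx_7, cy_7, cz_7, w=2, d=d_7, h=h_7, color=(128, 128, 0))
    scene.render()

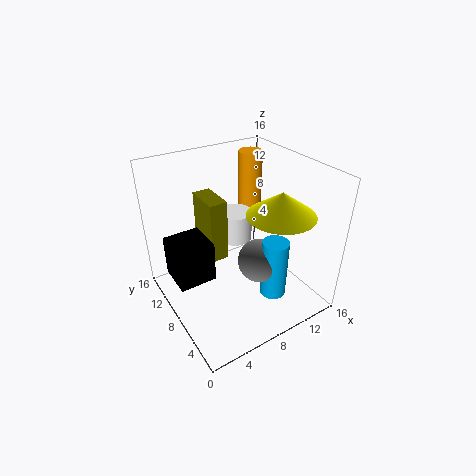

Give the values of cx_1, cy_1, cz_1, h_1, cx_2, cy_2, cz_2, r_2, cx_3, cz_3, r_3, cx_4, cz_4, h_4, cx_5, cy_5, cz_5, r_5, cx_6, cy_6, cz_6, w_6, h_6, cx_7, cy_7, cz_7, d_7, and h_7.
cx_1 = 9.5, cy_1 = 11, cz_1 = 6, h_1 = 3.5, cx_2 = 10.5, cy_2 = 4, cz_2 = 12, r_2 = 3.5, cx_3 = 10, cz_3 = 5, r_3 = 2.5, cx_4 = 14, cz_4 = 7.5, h_4 = 7.5, cx_5 = 11, cy_5 = 5, cz_5 = 1, r_5 = 1.5, cx_6 = 0.5, cy_6 = 7, cz_6 = 4.5, w_6 = 4, h_6 = 4.5, cx_7 = 5, cy_7 = 8.5, cz_7 = 5.5, d_7 = 4, h_7 = 7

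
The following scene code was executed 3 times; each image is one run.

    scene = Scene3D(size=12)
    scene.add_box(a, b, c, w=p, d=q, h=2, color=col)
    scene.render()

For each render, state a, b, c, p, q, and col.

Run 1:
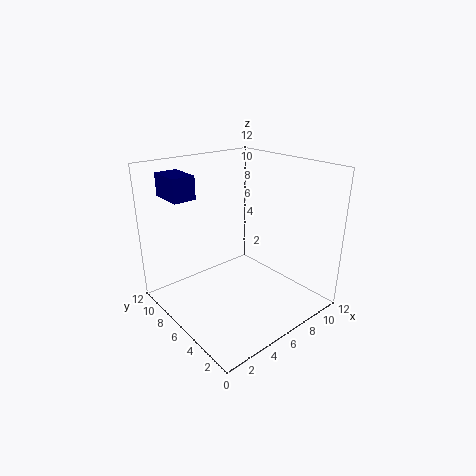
a = 2, b = 9, c = 9, p = 2, q = 3, col = 'navy'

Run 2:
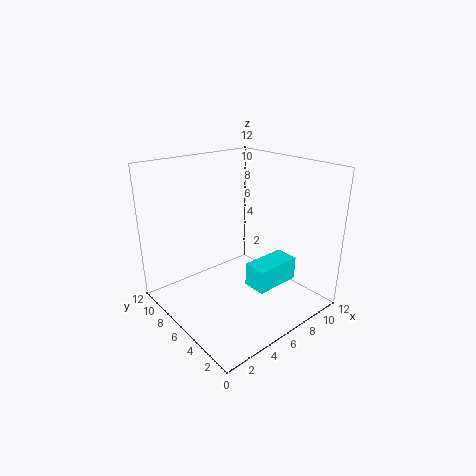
a = 6, b = 3, c = 2, p = 4, q = 2, col = 'cyan'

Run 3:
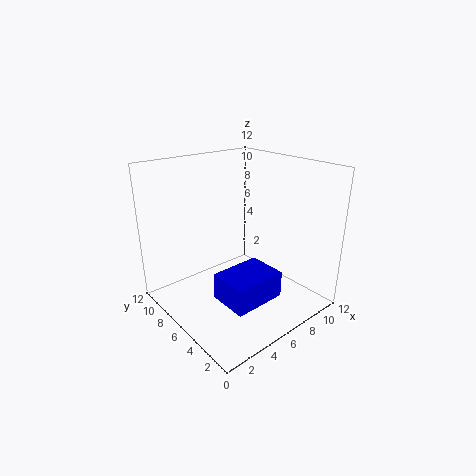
a = 2, b = 1, c = 3, p = 4, q = 3, col = 'blue'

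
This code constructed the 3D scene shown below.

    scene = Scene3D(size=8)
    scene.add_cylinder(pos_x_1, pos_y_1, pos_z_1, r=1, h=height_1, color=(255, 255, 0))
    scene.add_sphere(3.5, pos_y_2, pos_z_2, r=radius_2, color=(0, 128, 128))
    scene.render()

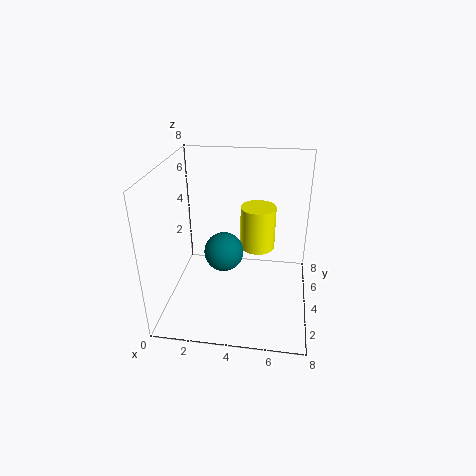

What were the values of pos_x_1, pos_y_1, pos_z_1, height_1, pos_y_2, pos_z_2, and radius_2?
pos_x_1 = 5; pos_y_1 = 5; pos_z_1 = 3; height_1 = 2.5; pos_y_2 = 2.5; pos_z_2 = 4; radius_2 = 1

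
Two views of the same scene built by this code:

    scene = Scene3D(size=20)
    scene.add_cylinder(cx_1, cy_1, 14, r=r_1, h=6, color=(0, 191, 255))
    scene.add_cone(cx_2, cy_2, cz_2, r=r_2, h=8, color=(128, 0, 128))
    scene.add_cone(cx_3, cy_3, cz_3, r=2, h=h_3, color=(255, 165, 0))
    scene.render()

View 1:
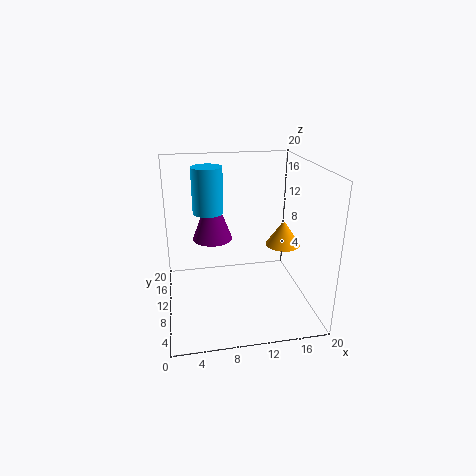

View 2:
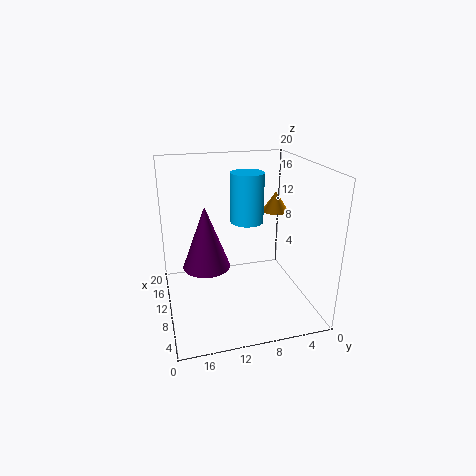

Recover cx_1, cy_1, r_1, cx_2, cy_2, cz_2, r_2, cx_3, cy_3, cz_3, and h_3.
cx_1 = 6, cy_1 = 10, r_1 = 2, cx_2 = 7, cy_2 = 15, cz_2 = 8, r_2 = 3, cx_3 = 14, cy_3 = 3, cz_3 = 12, h_3 = 3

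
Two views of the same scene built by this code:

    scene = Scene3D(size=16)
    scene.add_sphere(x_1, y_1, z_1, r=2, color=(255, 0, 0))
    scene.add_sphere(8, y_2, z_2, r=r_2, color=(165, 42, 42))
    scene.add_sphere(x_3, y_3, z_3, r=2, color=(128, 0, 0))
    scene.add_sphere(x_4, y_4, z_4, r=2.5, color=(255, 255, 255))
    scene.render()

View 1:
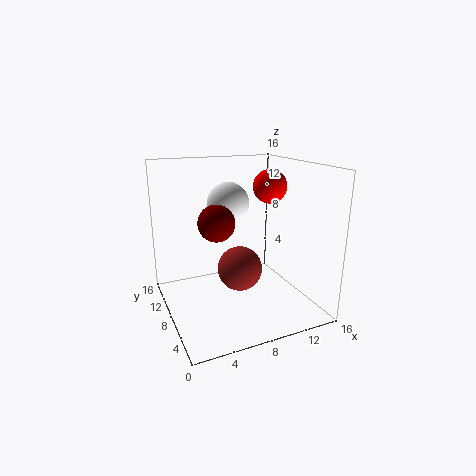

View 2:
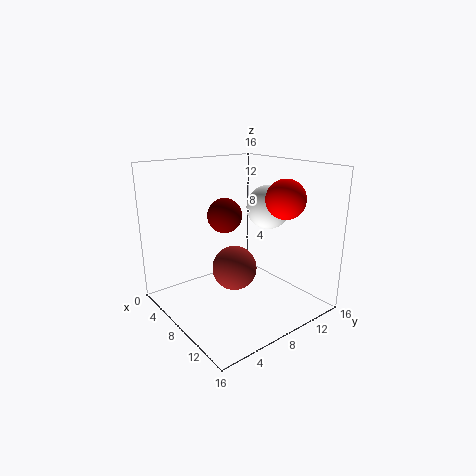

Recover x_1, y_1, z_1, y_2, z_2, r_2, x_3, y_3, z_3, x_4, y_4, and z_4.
x_1 = 13; y_1 = 10; z_1 = 13; y_2 = 7.5; z_2 = 4.5; r_2 = 2.5; x_3 = 5.5; y_3 = 8; z_3 = 10; x_4 = 8.5; y_4 = 12; z_4 = 11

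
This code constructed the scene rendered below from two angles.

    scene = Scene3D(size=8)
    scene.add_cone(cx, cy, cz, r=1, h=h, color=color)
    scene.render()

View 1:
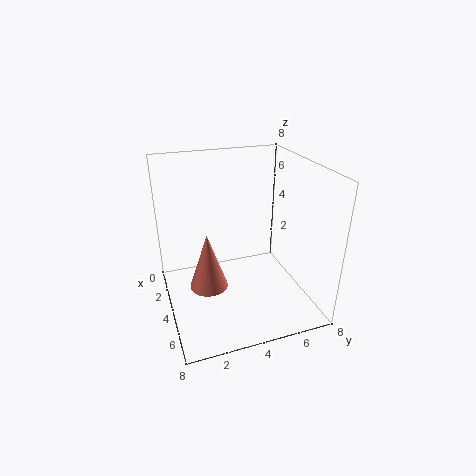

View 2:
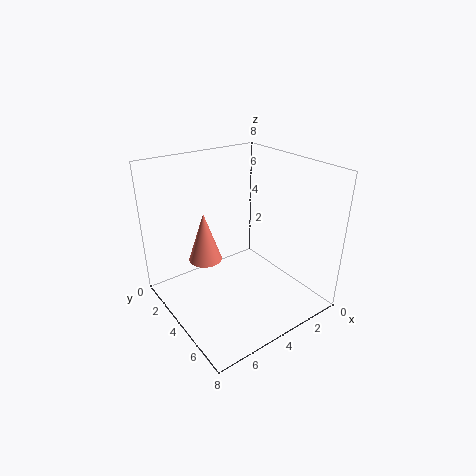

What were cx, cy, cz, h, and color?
cx = 5, cy = 2, cz = 2, h = 3, color = 'salmon'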